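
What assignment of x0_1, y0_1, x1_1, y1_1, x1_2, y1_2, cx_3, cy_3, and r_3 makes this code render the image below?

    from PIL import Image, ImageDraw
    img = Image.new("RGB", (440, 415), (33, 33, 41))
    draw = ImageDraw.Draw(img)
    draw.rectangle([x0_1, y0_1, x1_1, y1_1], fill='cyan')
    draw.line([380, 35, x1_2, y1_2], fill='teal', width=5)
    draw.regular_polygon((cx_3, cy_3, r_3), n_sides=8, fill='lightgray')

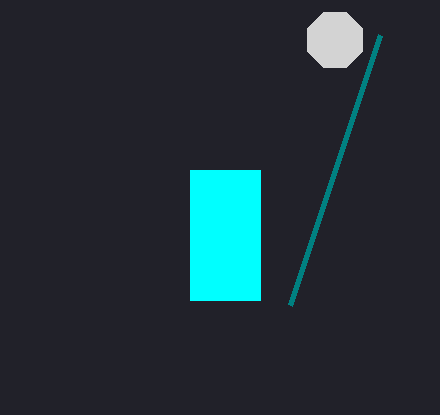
x0_1 = 190; y0_1 = 170; x1_1 = 260; y1_1 = 300; x1_2 = 290; y1_2 = 305; cx_3 = 335; cy_3 = 40; r_3 = 30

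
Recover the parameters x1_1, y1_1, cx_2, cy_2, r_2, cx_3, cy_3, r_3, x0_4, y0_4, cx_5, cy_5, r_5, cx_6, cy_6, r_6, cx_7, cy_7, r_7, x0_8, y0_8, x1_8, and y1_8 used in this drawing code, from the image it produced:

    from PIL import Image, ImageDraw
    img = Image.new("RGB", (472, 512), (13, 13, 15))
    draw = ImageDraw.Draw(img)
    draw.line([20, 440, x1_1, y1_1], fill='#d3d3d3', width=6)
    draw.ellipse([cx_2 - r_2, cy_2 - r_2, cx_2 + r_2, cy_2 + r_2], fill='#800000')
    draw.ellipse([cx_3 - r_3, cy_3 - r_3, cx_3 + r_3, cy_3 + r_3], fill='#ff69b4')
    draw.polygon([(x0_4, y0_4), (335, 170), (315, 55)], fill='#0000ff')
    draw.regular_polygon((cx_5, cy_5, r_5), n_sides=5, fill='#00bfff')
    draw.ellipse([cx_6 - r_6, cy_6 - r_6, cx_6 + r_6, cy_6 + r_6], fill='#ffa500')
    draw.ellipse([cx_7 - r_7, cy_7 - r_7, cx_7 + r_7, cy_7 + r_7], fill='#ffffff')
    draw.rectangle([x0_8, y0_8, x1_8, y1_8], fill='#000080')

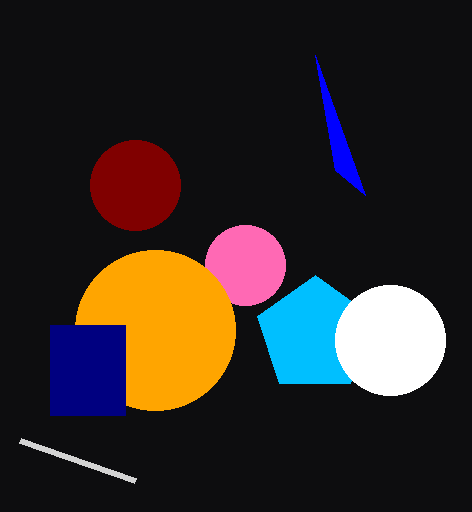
x1_1 = 135; y1_1 = 480; cx_2 = 135; cy_2 = 185; r_2 = 45; cx_3 = 245; cy_3 = 265; r_3 = 40; x0_4 = 365; y0_4 = 195; cx_5 = 315; cy_5 = 335; r_5 = 60; cx_6 = 155; cy_6 = 330; r_6 = 80; cx_7 = 390; cy_7 = 340; r_7 = 55; x0_8 = 50; y0_8 = 325; x1_8 = 125; y1_8 = 415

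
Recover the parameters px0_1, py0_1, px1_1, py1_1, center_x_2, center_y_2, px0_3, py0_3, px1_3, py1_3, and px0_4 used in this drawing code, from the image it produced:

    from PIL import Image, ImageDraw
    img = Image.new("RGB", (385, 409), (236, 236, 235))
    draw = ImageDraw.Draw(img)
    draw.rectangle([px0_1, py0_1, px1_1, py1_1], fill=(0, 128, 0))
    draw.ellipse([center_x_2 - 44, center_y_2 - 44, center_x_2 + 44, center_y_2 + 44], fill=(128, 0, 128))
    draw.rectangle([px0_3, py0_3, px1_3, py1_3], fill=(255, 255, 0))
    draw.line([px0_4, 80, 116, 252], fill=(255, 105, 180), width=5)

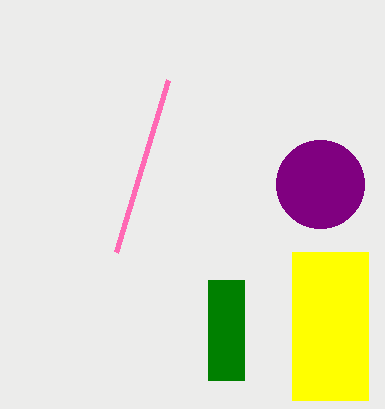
px0_1 = 208; py0_1 = 280; px1_1 = 244; py1_1 = 380; center_x_2 = 320; center_y_2 = 184; px0_3 = 292; py0_3 = 252; px1_3 = 368; py1_3 = 400; px0_4 = 168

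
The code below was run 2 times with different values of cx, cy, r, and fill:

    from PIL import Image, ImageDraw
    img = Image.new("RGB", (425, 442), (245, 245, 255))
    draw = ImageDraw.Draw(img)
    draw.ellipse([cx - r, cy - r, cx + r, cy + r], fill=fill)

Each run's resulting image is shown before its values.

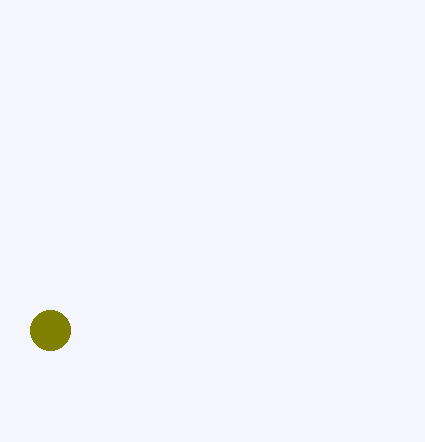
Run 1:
cx = 50; cy = 330; r = 20; fill = 'olive'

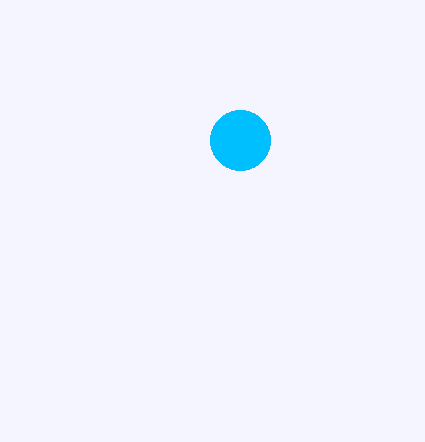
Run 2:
cx = 240
cy = 140
r = 30
fill = 'deepskyblue'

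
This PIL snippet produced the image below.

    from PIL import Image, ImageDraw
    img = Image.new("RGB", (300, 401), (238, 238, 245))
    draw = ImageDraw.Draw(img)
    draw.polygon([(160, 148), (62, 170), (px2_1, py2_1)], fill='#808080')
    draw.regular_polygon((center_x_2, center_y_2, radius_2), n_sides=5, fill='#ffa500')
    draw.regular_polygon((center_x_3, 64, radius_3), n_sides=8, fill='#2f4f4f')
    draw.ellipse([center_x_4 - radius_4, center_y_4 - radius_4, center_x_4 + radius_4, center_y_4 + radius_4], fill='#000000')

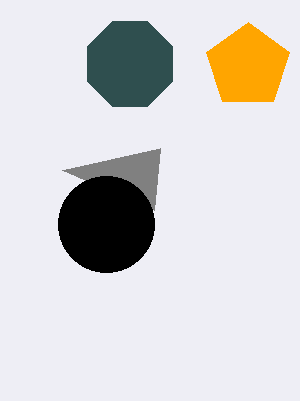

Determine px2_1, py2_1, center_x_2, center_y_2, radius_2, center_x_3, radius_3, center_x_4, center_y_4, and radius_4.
px2_1 = 154; py2_1 = 210; center_x_2 = 248; center_y_2 = 66; radius_2 = 44; center_x_3 = 130; radius_3 = 46; center_x_4 = 106; center_y_4 = 224; radius_4 = 48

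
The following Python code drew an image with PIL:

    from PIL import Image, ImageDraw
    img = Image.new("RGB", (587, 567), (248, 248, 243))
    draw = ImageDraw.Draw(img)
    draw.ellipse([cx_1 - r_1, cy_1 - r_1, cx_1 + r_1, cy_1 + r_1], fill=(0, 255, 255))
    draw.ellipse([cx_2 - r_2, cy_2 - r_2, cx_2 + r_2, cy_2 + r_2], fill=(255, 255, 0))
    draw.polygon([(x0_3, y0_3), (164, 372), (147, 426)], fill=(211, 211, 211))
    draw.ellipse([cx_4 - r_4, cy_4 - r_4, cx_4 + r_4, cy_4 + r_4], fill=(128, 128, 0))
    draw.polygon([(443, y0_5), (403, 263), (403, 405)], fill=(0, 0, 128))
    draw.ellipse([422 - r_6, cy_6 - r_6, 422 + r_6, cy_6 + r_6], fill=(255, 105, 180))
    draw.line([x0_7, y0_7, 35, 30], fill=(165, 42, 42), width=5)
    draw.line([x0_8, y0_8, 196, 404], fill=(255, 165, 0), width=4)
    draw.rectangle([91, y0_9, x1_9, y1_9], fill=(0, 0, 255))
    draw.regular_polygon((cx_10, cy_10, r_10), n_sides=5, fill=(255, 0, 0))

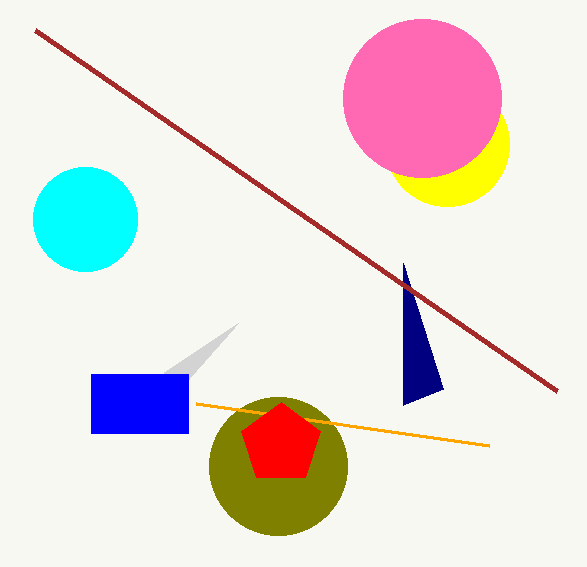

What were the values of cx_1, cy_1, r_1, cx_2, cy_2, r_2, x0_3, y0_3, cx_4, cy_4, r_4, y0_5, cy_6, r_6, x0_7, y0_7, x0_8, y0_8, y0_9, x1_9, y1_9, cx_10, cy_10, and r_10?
cx_1 = 85
cy_1 = 219
r_1 = 52
cx_2 = 447
cy_2 = 144
r_2 = 62
x0_3 = 238
y0_3 = 323
cx_4 = 278
cy_4 = 466
r_4 = 69
y0_5 = 389
cy_6 = 98
r_6 = 79
x0_7 = 557
y0_7 = 391
x0_8 = 489
y0_8 = 446
y0_9 = 374
x1_9 = 188
y1_9 = 433
cx_10 = 281
cy_10 = 444
r_10 = 42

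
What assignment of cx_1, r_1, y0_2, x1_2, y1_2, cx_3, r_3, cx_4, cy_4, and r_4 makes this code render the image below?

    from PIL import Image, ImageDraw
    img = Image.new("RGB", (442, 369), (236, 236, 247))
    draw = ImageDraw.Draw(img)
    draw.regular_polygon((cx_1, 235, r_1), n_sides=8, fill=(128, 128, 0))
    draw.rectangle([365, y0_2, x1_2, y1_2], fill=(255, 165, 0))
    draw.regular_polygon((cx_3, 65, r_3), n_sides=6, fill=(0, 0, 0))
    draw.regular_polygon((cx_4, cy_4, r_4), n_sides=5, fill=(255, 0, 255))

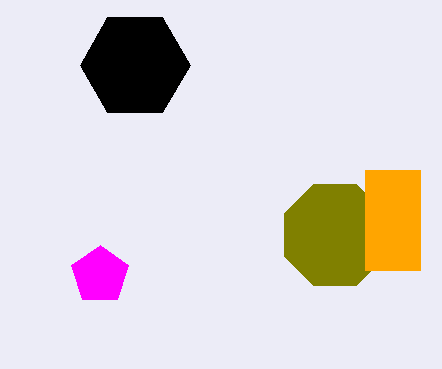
cx_1 = 335, r_1 = 55, y0_2 = 170, x1_2 = 420, y1_2 = 270, cx_3 = 135, r_3 = 55, cx_4 = 100, cy_4 = 275, r_4 = 30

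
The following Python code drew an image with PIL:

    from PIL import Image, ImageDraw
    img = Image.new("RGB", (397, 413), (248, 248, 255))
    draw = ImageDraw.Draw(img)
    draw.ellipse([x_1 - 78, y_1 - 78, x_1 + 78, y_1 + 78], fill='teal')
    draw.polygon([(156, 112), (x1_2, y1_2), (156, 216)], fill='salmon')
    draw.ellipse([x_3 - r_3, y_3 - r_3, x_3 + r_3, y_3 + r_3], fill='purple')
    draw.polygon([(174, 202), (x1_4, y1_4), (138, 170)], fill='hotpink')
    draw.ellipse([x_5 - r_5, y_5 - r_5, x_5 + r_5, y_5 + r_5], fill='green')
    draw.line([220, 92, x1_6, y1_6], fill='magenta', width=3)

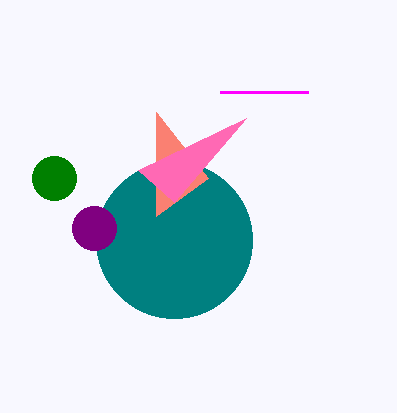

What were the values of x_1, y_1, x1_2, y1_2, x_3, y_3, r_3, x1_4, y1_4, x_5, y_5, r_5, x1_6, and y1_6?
x_1 = 174; y_1 = 240; x1_2 = 208; y1_2 = 178; x_3 = 94; y_3 = 228; r_3 = 22; x1_4 = 246; y1_4 = 118; x_5 = 54; y_5 = 178; r_5 = 22; x1_6 = 308; y1_6 = 92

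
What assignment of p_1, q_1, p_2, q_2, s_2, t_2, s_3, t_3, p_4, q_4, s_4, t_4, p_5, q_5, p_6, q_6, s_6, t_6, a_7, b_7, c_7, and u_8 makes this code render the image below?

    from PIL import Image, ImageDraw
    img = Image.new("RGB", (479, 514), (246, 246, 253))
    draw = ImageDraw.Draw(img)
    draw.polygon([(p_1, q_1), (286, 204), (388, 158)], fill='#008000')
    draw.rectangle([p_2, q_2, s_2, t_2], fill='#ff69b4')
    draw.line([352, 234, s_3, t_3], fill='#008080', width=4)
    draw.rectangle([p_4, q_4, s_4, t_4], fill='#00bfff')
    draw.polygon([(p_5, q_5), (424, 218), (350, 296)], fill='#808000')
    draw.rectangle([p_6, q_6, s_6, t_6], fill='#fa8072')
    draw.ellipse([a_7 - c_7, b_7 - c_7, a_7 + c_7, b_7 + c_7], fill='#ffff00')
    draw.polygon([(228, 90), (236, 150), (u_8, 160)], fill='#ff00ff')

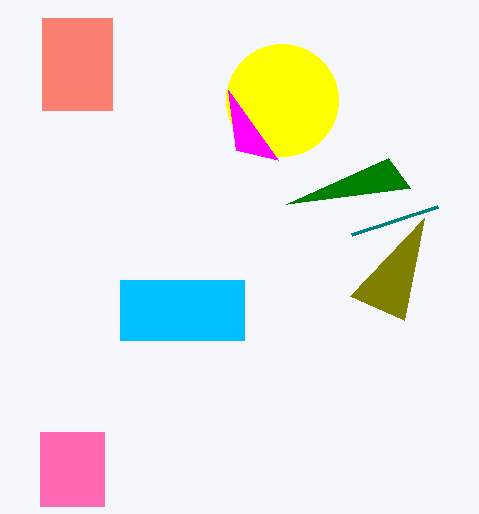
p_1 = 410, q_1 = 188, p_2 = 40, q_2 = 432, s_2 = 104, t_2 = 506, s_3 = 438, t_3 = 206, p_4 = 120, q_4 = 280, s_4 = 244, t_4 = 340, p_5 = 404, q_5 = 320, p_6 = 42, q_6 = 18, s_6 = 112, t_6 = 110, a_7 = 282, b_7 = 100, c_7 = 56, u_8 = 278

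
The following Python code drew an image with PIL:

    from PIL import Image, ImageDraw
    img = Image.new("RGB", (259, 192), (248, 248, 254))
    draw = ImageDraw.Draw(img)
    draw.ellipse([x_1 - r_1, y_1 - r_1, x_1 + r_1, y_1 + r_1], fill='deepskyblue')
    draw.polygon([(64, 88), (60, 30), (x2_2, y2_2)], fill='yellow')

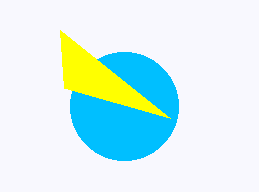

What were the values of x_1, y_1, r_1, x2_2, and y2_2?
x_1 = 124, y_1 = 106, r_1 = 54, x2_2 = 170, y2_2 = 118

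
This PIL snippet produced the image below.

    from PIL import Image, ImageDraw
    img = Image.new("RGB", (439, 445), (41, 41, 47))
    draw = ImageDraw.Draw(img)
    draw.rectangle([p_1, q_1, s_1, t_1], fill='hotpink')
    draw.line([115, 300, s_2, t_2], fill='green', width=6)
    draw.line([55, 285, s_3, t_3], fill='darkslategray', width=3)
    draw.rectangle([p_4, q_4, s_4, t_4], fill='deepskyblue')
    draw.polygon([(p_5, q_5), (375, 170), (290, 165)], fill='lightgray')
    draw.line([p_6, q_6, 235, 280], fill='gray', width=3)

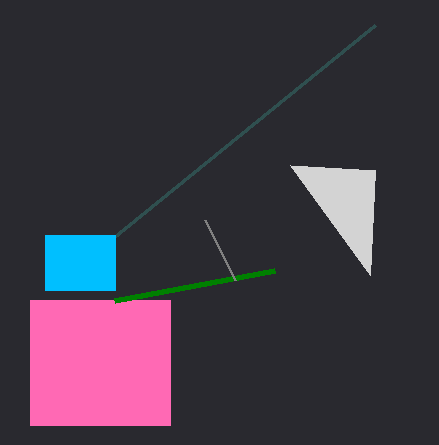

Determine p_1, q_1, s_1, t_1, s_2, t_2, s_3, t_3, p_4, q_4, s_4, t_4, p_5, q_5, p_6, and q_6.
p_1 = 30; q_1 = 300; s_1 = 170; t_1 = 425; s_2 = 275; t_2 = 270; s_3 = 375; t_3 = 25; p_4 = 45; q_4 = 235; s_4 = 115; t_4 = 290; p_5 = 370; q_5 = 275; p_6 = 205; q_6 = 220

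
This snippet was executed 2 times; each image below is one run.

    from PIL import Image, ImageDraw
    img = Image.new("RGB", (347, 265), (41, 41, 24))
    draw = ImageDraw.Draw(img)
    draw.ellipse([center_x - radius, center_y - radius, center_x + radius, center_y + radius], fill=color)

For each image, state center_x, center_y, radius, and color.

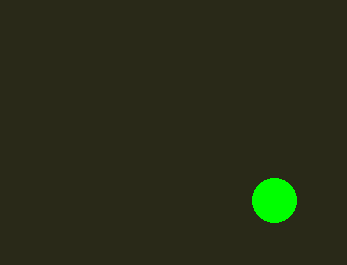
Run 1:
center_x = 274, center_y = 200, radius = 22, color = 'lime'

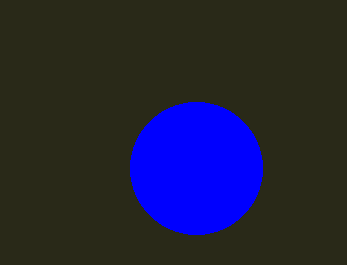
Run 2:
center_x = 196; center_y = 168; radius = 66; color = 'blue'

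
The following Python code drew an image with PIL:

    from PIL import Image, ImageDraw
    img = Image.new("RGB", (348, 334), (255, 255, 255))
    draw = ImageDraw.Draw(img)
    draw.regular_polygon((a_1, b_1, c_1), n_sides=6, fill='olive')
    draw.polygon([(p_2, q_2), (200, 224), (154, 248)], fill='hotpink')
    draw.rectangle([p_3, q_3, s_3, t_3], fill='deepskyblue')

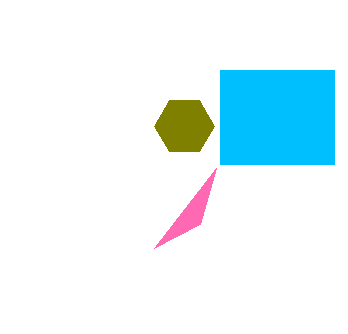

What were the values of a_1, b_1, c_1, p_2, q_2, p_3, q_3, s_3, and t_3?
a_1 = 184, b_1 = 126, c_1 = 30, p_2 = 216, q_2 = 168, p_3 = 220, q_3 = 70, s_3 = 334, t_3 = 164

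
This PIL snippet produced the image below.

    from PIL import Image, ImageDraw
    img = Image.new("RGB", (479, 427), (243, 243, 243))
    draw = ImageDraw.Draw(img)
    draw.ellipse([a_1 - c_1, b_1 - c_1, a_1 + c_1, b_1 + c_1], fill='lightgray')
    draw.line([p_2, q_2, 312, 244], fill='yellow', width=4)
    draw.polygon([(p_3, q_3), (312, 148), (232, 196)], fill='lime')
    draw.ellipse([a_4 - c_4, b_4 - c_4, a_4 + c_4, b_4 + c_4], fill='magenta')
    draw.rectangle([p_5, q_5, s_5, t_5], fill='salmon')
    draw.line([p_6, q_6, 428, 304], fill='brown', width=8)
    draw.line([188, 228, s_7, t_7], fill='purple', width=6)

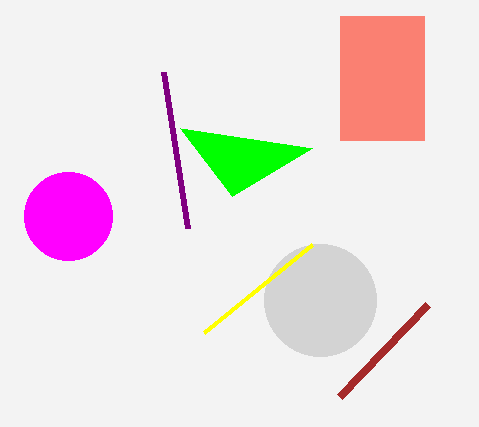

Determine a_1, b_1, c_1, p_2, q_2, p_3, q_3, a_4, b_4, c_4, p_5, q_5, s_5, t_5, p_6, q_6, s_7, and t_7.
a_1 = 320; b_1 = 300; c_1 = 56; p_2 = 204; q_2 = 332; p_3 = 180; q_3 = 128; a_4 = 68; b_4 = 216; c_4 = 44; p_5 = 340; q_5 = 16; s_5 = 424; t_5 = 140; p_6 = 340; q_6 = 396; s_7 = 164; t_7 = 72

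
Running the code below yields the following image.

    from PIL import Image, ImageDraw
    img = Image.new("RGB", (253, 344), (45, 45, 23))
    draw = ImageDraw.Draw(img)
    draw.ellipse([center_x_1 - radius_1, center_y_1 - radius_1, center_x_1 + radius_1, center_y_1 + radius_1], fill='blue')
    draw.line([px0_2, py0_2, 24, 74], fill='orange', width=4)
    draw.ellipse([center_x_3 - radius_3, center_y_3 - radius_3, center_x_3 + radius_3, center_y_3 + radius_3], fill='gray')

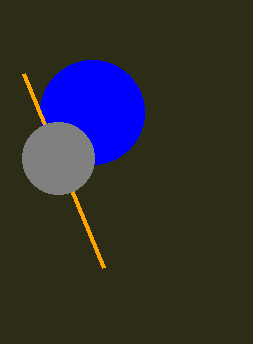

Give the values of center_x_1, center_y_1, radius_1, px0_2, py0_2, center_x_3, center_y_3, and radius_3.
center_x_1 = 92; center_y_1 = 112; radius_1 = 52; px0_2 = 104; py0_2 = 268; center_x_3 = 58; center_y_3 = 158; radius_3 = 36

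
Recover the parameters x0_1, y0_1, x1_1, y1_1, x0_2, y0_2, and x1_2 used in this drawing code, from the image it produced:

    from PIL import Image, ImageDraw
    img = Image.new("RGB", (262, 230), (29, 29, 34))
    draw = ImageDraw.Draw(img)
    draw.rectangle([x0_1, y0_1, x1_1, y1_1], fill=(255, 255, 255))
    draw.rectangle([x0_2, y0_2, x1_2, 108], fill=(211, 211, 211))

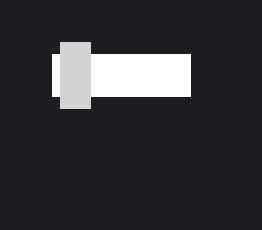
x0_1 = 52
y0_1 = 54
x1_1 = 190
y1_1 = 96
x0_2 = 60
y0_2 = 42
x1_2 = 90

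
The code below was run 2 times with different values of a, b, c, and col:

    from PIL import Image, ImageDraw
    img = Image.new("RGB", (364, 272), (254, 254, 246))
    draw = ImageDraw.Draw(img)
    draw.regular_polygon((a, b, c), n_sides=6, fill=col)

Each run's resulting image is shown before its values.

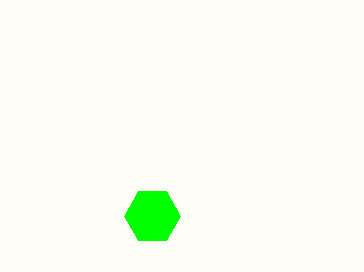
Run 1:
a = 152, b = 216, c = 28, col = 'lime'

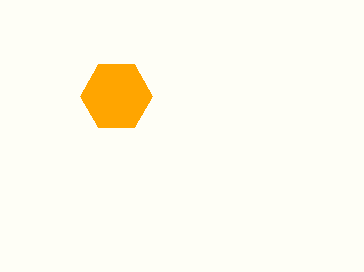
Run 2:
a = 116, b = 96, c = 36, col = 'orange'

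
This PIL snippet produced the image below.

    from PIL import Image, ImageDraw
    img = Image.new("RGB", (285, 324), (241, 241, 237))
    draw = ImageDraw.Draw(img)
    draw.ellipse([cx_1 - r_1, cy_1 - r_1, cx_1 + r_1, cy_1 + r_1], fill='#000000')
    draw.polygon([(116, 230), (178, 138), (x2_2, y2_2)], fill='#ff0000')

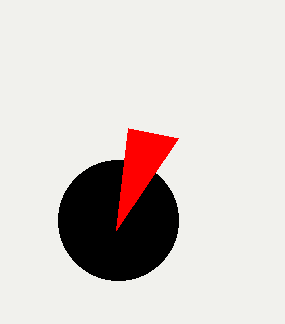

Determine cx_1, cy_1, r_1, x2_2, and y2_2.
cx_1 = 118; cy_1 = 220; r_1 = 60; x2_2 = 128; y2_2 = 128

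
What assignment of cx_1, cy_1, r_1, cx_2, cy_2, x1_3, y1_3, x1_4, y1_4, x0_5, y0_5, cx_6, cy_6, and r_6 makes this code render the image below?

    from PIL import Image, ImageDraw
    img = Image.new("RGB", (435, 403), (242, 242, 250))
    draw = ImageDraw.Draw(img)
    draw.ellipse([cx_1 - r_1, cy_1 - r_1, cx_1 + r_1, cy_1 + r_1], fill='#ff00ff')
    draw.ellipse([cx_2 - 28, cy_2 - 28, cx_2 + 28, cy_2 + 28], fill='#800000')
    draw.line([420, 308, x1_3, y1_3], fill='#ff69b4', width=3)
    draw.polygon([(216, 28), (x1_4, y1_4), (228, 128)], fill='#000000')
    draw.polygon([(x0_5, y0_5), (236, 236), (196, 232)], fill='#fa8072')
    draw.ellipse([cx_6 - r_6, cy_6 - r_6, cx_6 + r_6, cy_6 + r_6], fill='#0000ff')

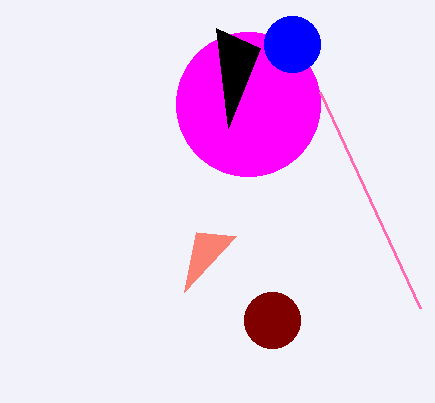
cx_1 = 248
cy_1 = 104
r_1 = 72
cx_2 = 272
cy_2 = 320
x1_3 = 320
y1_3 = 92
x1_4 = 260
y1_4 = 48
x0_5 = 184
y0_5 = 292
cx_6 = 292
cy_6 = 44
r_6 = 28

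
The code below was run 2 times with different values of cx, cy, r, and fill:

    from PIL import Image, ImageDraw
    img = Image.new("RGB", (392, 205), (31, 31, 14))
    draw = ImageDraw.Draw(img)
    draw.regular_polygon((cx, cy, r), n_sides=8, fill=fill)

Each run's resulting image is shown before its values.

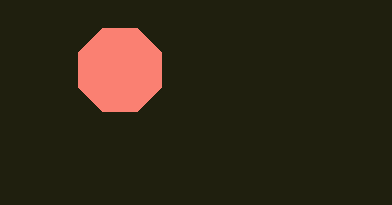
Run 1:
cx = 120
cy = 70
r = 45
fill = 'salmon'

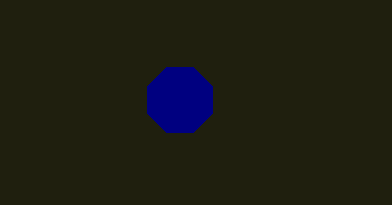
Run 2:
cx = 180
cy = 100
r = 35
fill = 'navy'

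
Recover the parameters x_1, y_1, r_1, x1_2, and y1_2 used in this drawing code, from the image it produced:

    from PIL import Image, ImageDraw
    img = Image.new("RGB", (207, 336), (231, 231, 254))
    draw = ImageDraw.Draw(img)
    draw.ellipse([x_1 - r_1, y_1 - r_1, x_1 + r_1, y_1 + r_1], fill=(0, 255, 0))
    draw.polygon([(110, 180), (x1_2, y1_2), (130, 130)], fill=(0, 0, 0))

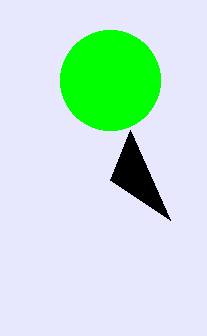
x_1 = 110; y_1 = 80; r_1 = 50; x1_2 = 170; y1_2 = 220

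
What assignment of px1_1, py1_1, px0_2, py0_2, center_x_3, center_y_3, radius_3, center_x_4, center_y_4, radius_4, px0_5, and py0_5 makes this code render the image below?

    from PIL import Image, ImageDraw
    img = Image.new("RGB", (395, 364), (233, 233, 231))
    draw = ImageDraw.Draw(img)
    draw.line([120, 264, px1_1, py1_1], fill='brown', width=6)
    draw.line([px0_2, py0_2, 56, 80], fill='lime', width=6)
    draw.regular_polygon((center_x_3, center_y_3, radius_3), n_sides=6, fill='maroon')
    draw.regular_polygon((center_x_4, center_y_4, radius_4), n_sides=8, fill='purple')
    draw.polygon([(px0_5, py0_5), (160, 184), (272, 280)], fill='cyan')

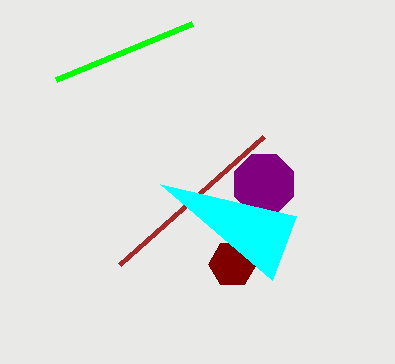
px1_1 = 264
py1_1 = 136
px0_2 = 192
py0_2 = 24
center_x_3 = 232
center_y_3 = 264
radius_3 = 24
center_x_4 = 264
center_y_4 = 184
radius_4 = 32
px0_5 = 296
py0_5 = 216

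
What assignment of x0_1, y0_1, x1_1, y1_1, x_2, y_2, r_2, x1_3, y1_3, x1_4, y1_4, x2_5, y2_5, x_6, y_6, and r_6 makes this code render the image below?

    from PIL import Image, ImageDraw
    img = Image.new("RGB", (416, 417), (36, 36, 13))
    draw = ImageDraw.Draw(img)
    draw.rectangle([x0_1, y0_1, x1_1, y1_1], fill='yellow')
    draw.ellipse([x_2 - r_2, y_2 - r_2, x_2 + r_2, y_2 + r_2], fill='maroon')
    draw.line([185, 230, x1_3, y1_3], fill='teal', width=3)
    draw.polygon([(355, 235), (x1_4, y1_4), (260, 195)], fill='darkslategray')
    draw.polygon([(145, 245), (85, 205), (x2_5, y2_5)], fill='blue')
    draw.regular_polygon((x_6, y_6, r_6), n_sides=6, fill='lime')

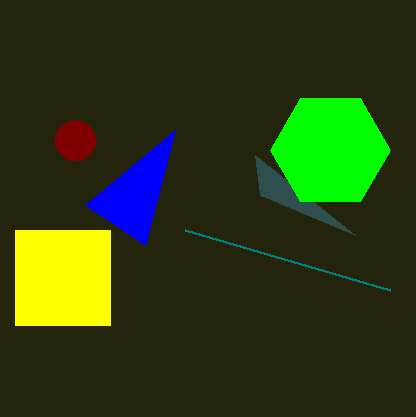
x0_1 = 15
y0_1 = 230
x1_1 = 110
y1_1 = 325
x_2 = 75
y_2 = 140
r_2 = 20
x1_3 = 390
y1_3 = 290
x1_4 = 255
y1_4 = 155
x2_5 = 175
y2_5 = 130
x_6 = 330
y_6 = 150
r_6 = 60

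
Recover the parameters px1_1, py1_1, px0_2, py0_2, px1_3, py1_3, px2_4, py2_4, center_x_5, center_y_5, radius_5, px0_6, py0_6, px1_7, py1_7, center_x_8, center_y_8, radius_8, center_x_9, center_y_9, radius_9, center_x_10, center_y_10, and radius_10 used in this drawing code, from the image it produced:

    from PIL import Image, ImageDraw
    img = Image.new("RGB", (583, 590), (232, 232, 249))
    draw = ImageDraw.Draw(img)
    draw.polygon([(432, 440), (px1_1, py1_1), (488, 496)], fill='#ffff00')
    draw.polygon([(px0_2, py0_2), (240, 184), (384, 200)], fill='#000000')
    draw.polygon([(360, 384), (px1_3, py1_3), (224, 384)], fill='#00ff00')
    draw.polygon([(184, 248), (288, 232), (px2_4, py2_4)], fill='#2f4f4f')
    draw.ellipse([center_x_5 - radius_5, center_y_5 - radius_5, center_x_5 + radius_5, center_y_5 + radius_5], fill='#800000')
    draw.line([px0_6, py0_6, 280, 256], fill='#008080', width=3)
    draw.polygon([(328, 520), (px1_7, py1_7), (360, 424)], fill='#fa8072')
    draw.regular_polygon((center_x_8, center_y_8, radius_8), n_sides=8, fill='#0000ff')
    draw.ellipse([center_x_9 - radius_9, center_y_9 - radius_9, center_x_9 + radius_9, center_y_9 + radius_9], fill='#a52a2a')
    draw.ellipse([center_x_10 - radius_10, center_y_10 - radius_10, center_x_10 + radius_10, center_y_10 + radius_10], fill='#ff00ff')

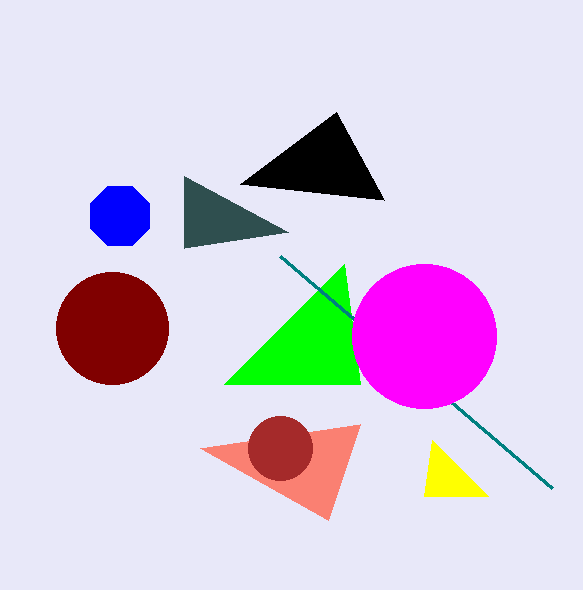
px1_1 = 424; py1_1 = 496; px0_2 = 336; py0_2 = 112; px1_3 = 344; py1_3 = 264; px2_4 = 184; py2_4 = 176; center_x_5 = 112; center_y_5 = 328; radius_5 = 56; px0_6 = 552; py0_6 = 488; px1_7 = 200; py1_7 = 448; center_x_8 = 120; center_y_8 = 216; radius_8 = 32; center_x_9 = 280; center_y_9 = 448; radius_9 = 32; center_x_10 = 424; center_y_10 = 336; radius_10 = 72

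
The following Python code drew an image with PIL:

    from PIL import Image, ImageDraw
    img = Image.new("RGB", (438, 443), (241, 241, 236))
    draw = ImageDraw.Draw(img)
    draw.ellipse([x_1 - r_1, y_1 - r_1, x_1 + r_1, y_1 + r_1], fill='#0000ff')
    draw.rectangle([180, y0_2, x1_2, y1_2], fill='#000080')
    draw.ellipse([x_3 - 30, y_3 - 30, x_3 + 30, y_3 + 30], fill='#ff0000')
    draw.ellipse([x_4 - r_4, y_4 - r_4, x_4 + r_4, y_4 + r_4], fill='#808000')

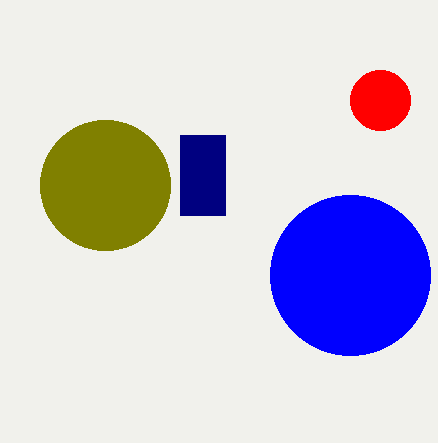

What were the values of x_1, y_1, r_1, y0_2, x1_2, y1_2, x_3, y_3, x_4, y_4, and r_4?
x_1 = 350
y_1 = 275
r_1 = 80
y0_2 = 135
x1_2 = 225
y1_2 = 215
x_3 = 380
y_3 = 100
x_4 = 105
y_4 = 185
r_4 = 65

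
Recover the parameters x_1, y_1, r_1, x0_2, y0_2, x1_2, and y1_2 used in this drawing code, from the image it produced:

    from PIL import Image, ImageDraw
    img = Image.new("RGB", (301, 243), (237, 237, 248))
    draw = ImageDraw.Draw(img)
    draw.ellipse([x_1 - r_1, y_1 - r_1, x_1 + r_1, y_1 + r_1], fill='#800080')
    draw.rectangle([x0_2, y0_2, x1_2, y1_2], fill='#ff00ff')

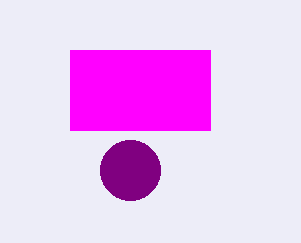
x_1 = 130; y_1 = 170; r_1 = 30; x0_2 = 70; y0_2 = 50; x1_2 = 210; y1_2 = 130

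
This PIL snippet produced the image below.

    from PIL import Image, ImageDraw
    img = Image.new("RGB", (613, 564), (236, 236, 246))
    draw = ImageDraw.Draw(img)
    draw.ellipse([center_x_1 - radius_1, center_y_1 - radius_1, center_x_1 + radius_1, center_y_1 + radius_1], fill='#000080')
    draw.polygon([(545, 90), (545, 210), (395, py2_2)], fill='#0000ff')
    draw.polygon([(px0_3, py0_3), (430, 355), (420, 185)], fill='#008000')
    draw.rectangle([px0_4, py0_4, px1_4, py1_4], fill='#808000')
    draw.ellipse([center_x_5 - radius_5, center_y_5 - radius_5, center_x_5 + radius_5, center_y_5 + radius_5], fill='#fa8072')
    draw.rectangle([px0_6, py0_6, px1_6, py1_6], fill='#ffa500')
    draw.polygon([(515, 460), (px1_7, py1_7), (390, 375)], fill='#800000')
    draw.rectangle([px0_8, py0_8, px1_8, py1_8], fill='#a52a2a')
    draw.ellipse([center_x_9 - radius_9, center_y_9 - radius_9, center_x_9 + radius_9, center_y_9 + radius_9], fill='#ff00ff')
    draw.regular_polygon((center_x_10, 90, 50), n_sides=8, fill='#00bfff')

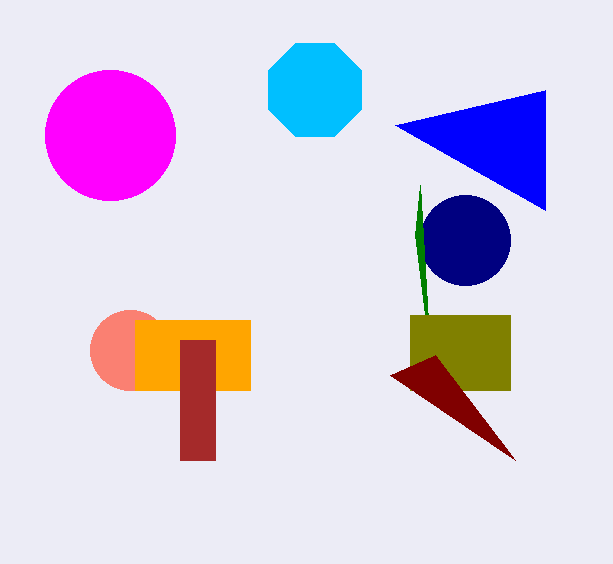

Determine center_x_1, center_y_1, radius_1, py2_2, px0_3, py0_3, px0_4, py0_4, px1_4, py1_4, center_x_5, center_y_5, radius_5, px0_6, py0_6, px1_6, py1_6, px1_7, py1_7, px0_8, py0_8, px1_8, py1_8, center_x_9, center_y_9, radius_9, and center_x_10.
center_x_1 = 465
center_y_1 = 240
radius_1 = 45
py2_2 = 125
px0_3 = 415
py0_3 = 235
px0_4 = 410
py0_4 = 315
px1_4 = 510
py1_4 = 390
center_x_5 = 130
center_y_5 = 350
radius_5 = 40
px0_6 = 135
py0_6 = 320
px1_6 = 250
py1_6 = 390
px1_7 = 435
py1_7 = 355
px0_8 = 180
py0_8 = 340
px1_8 = 215
py1_8 = 460
center_x_9 = 110
center_y_9 = 135
radius_9 = 65
center_x_10 = 315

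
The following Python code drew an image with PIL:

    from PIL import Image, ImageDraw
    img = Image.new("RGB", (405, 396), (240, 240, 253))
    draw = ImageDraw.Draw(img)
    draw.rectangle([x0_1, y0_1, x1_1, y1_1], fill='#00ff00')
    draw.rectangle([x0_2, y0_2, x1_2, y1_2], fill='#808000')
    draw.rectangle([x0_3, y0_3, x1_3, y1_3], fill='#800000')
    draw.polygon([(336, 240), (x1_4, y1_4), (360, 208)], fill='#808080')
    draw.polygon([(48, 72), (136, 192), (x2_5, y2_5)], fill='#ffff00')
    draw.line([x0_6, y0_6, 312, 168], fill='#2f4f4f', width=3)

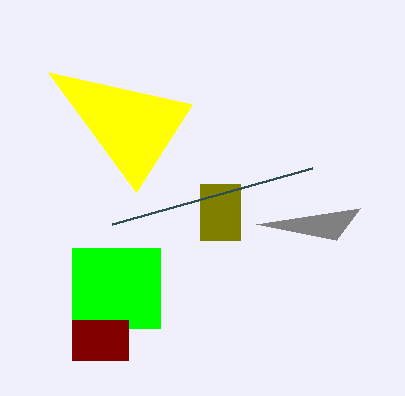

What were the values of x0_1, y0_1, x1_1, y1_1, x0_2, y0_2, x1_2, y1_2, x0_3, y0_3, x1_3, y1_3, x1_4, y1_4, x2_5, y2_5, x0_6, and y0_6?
x0_1 = 72; y0_1 = 248; x1_1 = 160; y1_1 = 328; x0_2 = 200; y0_2 = 184; x1_2 = 240; y1_2 = 240; x0_3 = 72; y0_3 = 320; x1_3 = 128; y1_3 = 360; x1_4 = 256; y1_4 = 224; x2_5 = 192; y2_5 = 104; x0_6 = 112; y0_6 = 224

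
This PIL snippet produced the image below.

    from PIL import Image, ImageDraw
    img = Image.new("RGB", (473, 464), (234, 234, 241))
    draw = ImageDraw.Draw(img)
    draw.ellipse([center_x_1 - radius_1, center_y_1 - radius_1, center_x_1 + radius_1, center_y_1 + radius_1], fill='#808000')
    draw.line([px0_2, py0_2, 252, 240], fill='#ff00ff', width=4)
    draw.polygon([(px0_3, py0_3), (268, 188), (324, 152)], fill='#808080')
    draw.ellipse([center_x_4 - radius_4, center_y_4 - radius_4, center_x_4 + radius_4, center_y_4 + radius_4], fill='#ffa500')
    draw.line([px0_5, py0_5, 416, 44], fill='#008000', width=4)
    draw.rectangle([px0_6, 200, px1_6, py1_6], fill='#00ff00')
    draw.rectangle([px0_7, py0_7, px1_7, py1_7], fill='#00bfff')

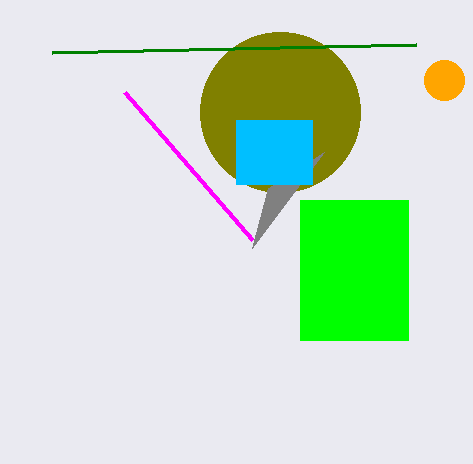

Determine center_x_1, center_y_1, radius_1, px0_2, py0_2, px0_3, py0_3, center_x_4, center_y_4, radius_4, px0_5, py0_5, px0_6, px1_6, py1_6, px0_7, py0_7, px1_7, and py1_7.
center_x_1 = 280; center_y_1 = 112; radius_1 = 80; px0_2 = 124; py0_2 = 92; px0_3 = 252; py0_3 = 248; center_x_4 = 444; center_y_4 = 80; radius_4 = 20; px0_5 = 52; py0_5 = 52; px0_6 = 300; px1_6 = 408; py1_6 = 340; px0_7 = 236; py0_7 = 120; px1_7 = 312; py1_7 = 184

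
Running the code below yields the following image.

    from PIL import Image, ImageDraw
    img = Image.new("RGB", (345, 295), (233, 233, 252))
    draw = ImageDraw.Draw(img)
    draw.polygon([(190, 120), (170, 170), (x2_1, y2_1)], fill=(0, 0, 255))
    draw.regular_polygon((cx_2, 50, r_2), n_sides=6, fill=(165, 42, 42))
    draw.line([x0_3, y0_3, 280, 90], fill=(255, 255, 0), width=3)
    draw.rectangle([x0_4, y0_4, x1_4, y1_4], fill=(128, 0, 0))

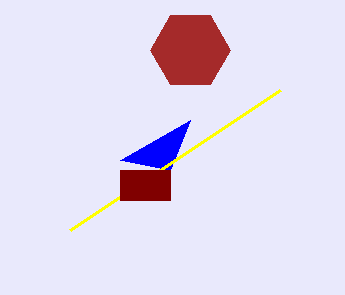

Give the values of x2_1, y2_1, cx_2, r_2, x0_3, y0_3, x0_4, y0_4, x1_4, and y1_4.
x2_1 = 120; y2_1 = 160; cx_2 = 190; r_2 = 40; x0_3 = 70; y0_3 = 230; x0_4 = 120; y0_4 = 170; x1_4 = 170; y1_4 = 200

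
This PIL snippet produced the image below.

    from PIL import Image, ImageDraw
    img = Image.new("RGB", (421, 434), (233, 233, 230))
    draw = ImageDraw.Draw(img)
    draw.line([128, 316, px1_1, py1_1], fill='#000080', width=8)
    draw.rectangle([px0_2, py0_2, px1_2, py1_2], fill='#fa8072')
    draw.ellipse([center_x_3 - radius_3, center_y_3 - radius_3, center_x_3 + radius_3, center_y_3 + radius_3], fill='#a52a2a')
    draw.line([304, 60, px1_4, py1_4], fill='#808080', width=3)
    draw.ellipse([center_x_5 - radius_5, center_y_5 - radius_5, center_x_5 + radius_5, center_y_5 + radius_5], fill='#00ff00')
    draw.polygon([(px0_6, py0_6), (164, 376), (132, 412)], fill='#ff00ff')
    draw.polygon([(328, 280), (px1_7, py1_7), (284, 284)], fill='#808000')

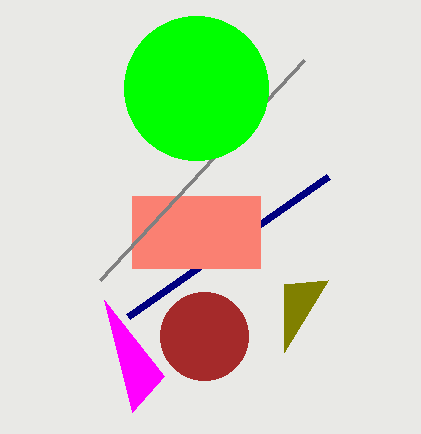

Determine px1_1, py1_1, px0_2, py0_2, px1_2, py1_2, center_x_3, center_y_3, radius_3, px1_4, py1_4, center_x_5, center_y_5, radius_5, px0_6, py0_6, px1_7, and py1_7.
px1_1 = 328; py1_1 = 176; px0_2 = 132; py0_2 = 196; px1_2 = 260; py1_2 = 268; center_x_3 = 204; center_y_3 = 336; radius_3 = 44; px1_4 = 100; py1_4 = 280; center_x_5 = 196; center_y_5 = 88; radius_5 = 72; px0_6 = 104; py0_6 = 300; px1_7 = 284; py1_7 = 352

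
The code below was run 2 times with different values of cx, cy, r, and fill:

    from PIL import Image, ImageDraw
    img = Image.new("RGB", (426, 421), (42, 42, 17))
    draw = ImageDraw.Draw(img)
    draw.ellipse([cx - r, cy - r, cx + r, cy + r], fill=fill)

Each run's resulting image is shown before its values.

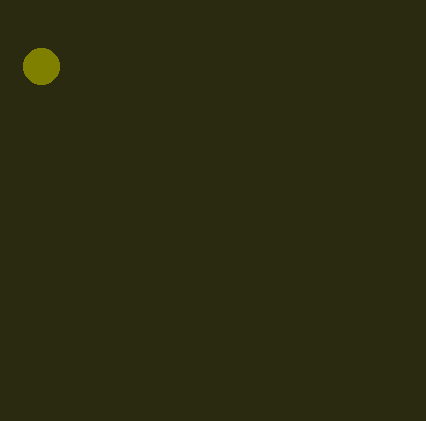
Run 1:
cx = 41
cy = 66
r = 18
fill = 'olive'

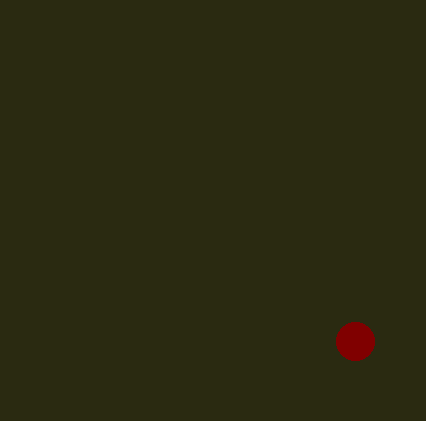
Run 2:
cx = 355
cy = 341
r = 19
fill = 'maroon'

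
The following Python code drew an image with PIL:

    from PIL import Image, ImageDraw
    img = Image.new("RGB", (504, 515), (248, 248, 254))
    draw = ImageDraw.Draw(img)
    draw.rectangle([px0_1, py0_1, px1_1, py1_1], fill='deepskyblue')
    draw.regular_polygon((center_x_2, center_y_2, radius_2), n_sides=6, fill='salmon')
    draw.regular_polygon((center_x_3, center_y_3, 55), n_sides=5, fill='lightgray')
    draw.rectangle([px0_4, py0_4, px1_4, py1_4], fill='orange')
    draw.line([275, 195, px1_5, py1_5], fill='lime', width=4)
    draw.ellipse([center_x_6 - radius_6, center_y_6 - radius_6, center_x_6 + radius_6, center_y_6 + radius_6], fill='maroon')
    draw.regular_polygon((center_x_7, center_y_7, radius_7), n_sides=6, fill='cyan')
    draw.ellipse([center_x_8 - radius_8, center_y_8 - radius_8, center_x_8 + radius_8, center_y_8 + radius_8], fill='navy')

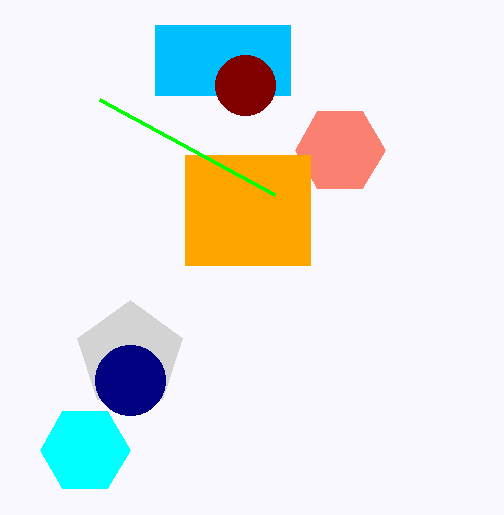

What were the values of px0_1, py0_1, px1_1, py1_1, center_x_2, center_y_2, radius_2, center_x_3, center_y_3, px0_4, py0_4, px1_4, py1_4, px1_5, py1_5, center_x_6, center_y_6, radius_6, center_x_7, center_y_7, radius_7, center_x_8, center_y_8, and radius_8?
px0_1 = 155; py0_1 = 25; px1_1 = 290; py1_1 = 95; center_x_2 = 340; center_y_2 = 150; radius_2 = 45; center_x_3 = 130; center_y_3 = 355; px0_4 = 185; py0_4 = 155; px1_4 = 310; py1_4 = 265; px1_5 = 100; py1_5 = 100; center_x_6 = 245; center_y_6 = 85; radius_6 = 30; center_x_7 = 85; center_y_7 = 450; radius_7 = 45; center_x_8 = 130; center_y_8 = 380; radius_8 = 35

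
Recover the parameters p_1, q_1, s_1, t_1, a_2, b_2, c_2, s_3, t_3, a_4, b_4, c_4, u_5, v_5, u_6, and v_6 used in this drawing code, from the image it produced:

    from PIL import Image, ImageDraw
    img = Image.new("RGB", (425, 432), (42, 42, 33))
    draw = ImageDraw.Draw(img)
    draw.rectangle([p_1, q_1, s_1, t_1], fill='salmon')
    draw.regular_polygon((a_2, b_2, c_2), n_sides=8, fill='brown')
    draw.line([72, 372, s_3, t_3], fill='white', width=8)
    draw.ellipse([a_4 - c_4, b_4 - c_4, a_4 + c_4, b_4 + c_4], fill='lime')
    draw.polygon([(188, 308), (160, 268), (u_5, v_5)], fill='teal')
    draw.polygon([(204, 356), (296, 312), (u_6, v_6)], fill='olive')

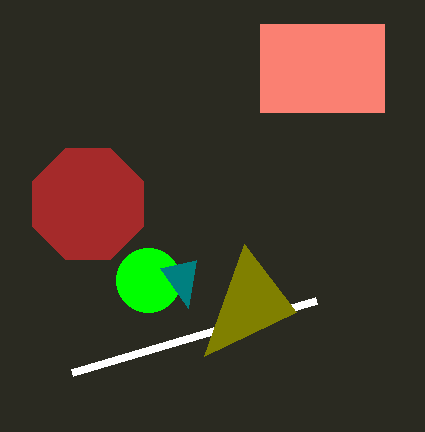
p_1 = 260, q_1 = 24, s_1 = 384, t_1 = 112, a_2 = 88, b_2 = 204, c_2 = 60, s_3 = 316, t_3 = 300, a_4 = 148, b_4 = 280, c_4 = 32, u_5 = 196, v_5 = 260, u_6 = 244, v_6 = 244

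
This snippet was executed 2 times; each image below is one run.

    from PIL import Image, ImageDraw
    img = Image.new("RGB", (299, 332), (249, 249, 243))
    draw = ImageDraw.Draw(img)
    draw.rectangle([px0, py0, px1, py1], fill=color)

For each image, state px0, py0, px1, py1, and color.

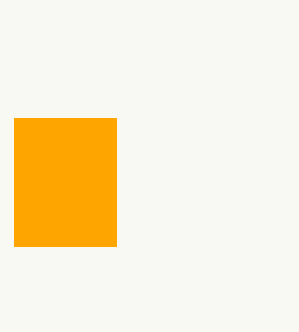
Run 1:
px0 = 14, py0 = 118, px1 = 116, py1 = 246, color = 'orange'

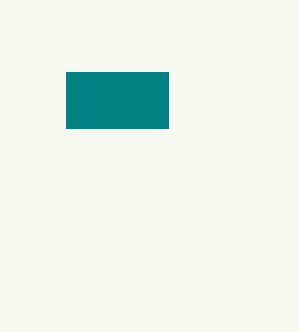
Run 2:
px0 = 66; py0 = 72; px1 = 168; py1 = 128; color = 'teal'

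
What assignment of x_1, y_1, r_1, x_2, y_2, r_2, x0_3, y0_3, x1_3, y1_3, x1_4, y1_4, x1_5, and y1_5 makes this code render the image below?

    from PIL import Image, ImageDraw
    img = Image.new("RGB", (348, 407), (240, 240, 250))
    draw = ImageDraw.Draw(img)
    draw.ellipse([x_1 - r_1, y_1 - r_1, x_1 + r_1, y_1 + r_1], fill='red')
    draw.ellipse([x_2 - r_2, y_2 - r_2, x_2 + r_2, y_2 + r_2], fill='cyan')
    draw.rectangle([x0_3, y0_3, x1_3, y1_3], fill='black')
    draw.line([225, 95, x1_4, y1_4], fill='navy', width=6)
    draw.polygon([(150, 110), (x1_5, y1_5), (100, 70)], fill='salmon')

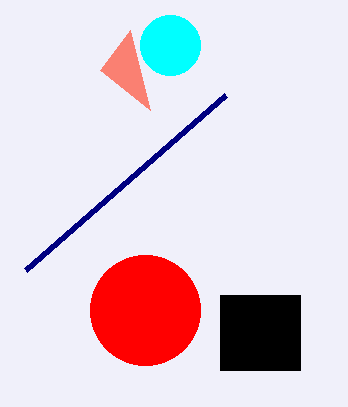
x_1 = 145, y_1 = 310, r_1 = 55, x_2 = 170, y_2 = 45, r_2 = 30, x0_3 = 220, y0_3 = 295, x1_3 = 300, y1_3 = 370, x1_4 = 25, y1_4 = 270, x1_5 = 130, y1_5 = 30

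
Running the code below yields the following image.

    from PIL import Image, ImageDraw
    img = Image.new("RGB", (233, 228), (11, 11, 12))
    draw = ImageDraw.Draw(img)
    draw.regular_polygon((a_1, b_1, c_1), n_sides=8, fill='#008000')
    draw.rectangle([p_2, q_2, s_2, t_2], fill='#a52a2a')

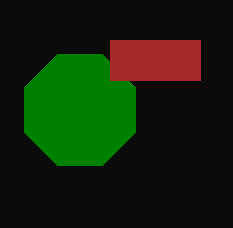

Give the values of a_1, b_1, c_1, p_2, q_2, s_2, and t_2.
a_1 = 80, b_1 = 110, c_1 = 60, p_2 = 110, q_2 = 40, s_2 = 200, t_2 = 80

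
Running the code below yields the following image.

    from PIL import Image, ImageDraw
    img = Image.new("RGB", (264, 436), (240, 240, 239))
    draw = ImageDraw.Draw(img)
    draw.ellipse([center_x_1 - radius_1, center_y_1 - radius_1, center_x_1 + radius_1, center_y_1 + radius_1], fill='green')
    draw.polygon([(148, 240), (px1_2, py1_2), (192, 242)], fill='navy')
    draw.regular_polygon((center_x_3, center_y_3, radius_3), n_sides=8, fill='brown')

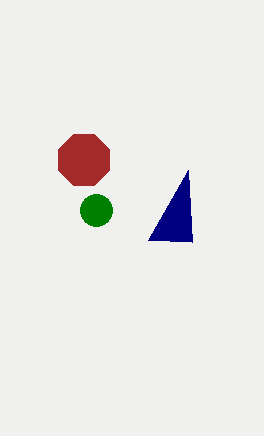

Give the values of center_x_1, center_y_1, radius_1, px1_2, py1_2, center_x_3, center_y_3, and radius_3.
center_x_1 = 96, center_y_1 = 210, radius_1 = 16, px1_2 = 188, py1_2 = 170, center_x_3 = 84, center_y_3 = 160, radius_3 = 28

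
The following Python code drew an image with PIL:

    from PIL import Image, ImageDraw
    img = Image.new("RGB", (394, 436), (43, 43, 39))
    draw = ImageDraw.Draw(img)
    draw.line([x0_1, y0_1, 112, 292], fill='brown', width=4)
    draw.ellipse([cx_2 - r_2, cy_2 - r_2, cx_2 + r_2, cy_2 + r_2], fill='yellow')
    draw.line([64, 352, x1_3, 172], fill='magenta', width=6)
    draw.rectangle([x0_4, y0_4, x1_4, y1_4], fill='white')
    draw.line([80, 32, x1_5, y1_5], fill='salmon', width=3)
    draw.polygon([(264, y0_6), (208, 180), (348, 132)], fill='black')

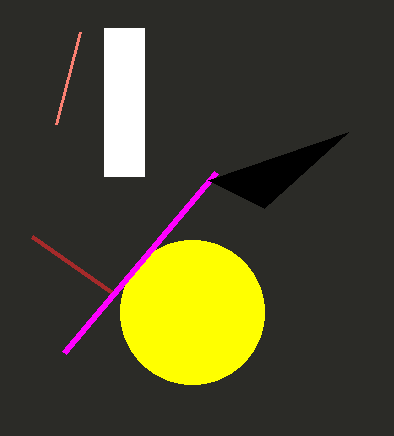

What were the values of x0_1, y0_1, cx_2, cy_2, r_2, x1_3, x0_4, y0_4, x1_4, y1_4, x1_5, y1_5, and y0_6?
x0_1 = 32, y0_1 = 236, cx_2 = 192, cy_2 = 312, r_2 = 72, x1_3 = 216, x0_4 = 104, y0_4 = 28, x1_4 = 144, y1_4 = 176, x1_5 = 56, y1_5 = 124, y0_6 = 208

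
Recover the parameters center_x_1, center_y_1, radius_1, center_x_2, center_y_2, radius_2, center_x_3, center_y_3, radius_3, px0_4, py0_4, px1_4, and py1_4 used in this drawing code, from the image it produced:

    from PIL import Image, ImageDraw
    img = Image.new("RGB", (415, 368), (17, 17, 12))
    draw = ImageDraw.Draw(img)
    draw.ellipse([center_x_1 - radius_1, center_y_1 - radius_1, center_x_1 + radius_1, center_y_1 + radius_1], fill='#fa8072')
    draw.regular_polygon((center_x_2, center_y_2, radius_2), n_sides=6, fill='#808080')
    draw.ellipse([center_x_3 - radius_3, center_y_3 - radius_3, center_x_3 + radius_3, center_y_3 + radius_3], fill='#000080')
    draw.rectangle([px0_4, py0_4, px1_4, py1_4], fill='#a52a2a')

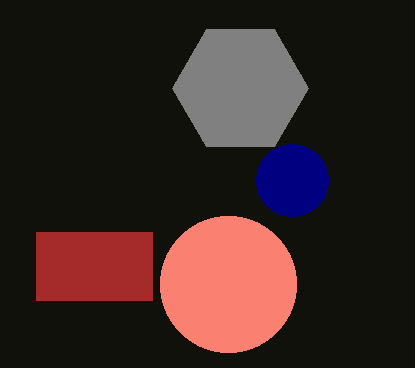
center_x_1 = 228
center_y_1 = 284
radius_1 = 68
center_x_2 = 240
center_y_2 = 88
radius_2 = 68
center_x_3 = 292
center_y_3 = 180
radius_3 = 36
px0_4 = 36
py0_4 = 232
px1_4 = 152
py1_4 = 300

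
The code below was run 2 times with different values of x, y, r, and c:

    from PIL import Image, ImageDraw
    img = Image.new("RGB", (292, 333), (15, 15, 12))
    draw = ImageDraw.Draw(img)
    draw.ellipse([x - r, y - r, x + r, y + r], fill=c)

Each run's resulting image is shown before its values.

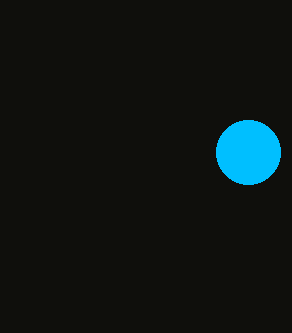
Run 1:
x = 248
y = 152
r = 32
c = 'deepskyblue'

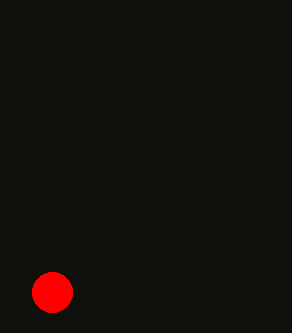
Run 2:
x = 52
y = 292
r = 20
c = 'red'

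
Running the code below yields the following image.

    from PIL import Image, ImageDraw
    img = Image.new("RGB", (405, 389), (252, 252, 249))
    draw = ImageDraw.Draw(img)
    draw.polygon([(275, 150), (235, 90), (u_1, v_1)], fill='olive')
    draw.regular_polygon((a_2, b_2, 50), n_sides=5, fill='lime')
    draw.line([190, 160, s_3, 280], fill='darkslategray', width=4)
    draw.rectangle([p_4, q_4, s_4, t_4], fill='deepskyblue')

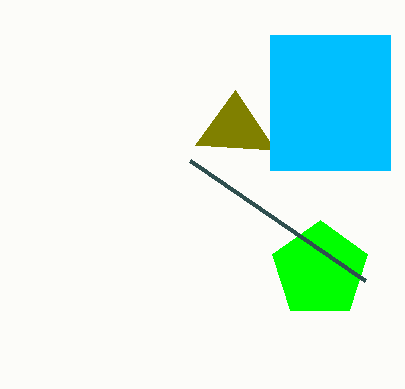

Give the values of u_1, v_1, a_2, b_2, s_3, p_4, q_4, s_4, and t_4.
u_1 = 195, v_1 = 145, a_2 = 320, b_2 = 270, s_3 = 365, p_4 = 270, q_4 = 35, s_4 = 390, t_4 = 170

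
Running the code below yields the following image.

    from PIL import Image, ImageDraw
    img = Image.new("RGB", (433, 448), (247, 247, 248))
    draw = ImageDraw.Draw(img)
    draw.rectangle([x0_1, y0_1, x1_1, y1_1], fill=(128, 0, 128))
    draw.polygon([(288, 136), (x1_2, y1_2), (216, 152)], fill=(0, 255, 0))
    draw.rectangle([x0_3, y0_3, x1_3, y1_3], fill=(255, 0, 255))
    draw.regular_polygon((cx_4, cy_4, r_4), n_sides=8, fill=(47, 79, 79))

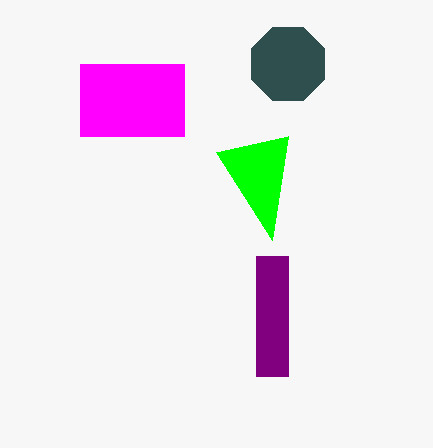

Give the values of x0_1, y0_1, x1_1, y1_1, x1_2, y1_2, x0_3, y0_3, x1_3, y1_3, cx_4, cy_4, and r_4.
x0_1 = 256
y0_1 = 256
x1_1 = 288
y1_1 = 376
x1_2 = 272
y1_2 = 240
x0_3 = 80
y0_3 = 64
x1_3 = 184
y1_3 = 136
cx_4 = 288
cy_4 = 64
r_4 = 40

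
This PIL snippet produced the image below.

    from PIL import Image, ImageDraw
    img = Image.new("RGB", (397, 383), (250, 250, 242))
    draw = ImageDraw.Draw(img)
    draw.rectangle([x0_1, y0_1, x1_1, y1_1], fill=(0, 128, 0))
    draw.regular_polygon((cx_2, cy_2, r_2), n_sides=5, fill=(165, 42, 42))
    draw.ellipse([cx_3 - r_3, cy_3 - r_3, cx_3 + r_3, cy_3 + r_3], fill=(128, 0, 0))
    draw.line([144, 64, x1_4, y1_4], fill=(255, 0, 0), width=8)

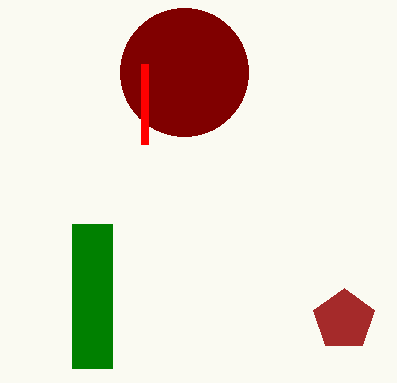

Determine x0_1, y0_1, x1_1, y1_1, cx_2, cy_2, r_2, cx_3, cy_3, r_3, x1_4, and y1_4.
x0_1 = 72; y0_1 = 224; x1_1 = 112; y1_1 = 368; cx_2 = 344; cy_2 = 320; r_2 = 32; cx_3 = 184; cy_3 = 72; r_3 = 64; x1_4 = 144; y1_4 = 144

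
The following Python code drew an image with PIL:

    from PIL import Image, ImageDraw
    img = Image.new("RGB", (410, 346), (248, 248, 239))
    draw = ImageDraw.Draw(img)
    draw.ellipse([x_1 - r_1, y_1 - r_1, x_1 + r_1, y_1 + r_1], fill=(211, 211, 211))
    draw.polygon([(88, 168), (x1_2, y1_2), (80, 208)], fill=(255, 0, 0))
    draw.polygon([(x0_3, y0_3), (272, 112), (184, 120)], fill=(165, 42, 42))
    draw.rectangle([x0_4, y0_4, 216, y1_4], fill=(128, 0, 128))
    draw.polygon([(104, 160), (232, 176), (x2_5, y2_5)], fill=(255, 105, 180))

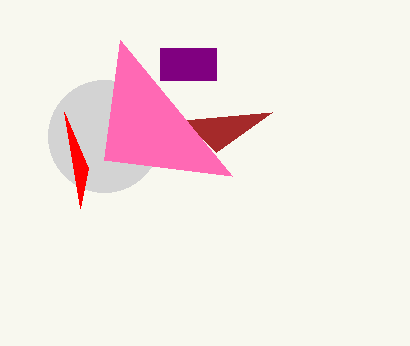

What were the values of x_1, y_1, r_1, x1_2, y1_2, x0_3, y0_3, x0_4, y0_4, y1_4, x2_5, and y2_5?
x_1 = 104
y_1 = 136
r_1 = 56
x1_2 = 64
y1_2 = 112
x0_3 = 216
y0_3 = 152
x0_4 = 160
y0_4 = 48
y1_4 = 80
x2_5 = 120
y2_5 = 40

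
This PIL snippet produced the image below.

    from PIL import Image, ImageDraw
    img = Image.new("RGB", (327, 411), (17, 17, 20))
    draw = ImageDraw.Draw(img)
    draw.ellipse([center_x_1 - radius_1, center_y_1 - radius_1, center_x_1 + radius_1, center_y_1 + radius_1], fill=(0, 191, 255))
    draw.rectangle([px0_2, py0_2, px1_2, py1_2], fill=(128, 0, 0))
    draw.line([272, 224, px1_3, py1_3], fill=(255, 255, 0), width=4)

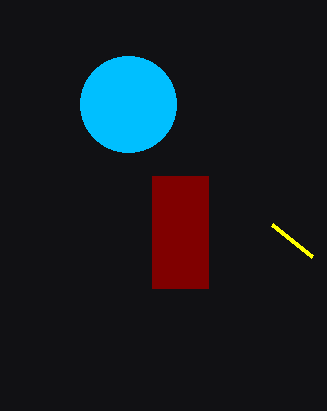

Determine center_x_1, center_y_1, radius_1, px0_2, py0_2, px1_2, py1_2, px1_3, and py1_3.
center_x_1 = 128
center_y_1 = 104
radius_1 = 48
px0_2 = 152
py0_2 = 176
px1_2 = 208
py1_2 = 288
px1_3 = 312
py1_3 = 256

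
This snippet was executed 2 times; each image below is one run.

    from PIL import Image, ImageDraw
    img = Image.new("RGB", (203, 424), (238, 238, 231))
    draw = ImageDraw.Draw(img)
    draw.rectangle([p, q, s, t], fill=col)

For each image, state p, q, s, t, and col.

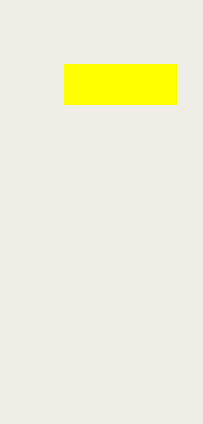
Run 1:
p = 64, q = 64, s = 176, t = 104, col = 'yellow'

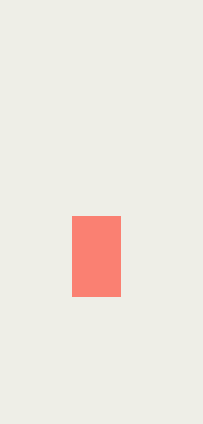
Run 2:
p = 72
q = 216
s = 120
t = 296
col = 'salmon'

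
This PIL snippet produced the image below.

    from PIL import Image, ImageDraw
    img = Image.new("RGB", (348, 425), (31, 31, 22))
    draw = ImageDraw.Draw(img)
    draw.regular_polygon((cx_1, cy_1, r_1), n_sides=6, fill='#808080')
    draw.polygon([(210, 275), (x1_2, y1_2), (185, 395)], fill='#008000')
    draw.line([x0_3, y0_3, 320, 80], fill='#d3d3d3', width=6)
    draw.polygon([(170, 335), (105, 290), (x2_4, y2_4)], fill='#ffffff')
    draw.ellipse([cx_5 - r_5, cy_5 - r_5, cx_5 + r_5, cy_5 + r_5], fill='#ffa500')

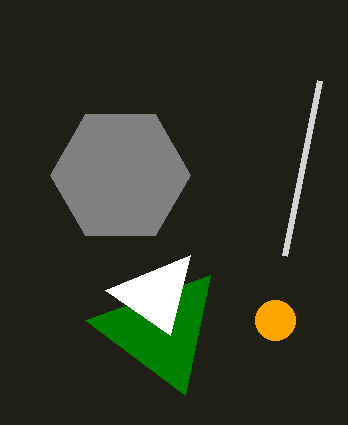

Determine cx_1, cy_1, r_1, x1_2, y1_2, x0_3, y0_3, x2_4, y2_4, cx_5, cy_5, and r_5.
cx_1 = 120; cy_1 = 175; r_1 = 70; x1_2 = 85; y1_2 = 320; x0_3 = 285; y0_3 = 255; x2_4 = 190; y2_4 = 255; cx_5 = 275; cy_5 = 320; r_5 = 20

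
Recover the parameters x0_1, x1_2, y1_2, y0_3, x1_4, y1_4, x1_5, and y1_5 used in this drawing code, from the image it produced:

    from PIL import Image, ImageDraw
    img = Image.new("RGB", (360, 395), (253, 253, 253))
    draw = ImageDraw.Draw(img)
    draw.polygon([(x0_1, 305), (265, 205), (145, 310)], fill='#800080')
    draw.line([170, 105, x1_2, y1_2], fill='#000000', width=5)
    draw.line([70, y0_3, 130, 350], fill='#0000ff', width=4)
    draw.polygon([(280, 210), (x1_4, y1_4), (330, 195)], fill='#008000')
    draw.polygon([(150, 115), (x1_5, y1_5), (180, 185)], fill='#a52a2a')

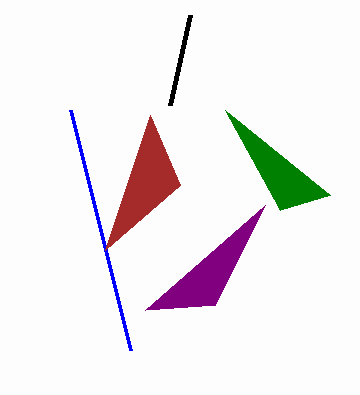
x0_1 = 215, x1_2 = 190, y1_2 = 15, y0_3 = 110, x1_4 = 225, y1_4 = 110, x1_5 = 105, y1_5 = 250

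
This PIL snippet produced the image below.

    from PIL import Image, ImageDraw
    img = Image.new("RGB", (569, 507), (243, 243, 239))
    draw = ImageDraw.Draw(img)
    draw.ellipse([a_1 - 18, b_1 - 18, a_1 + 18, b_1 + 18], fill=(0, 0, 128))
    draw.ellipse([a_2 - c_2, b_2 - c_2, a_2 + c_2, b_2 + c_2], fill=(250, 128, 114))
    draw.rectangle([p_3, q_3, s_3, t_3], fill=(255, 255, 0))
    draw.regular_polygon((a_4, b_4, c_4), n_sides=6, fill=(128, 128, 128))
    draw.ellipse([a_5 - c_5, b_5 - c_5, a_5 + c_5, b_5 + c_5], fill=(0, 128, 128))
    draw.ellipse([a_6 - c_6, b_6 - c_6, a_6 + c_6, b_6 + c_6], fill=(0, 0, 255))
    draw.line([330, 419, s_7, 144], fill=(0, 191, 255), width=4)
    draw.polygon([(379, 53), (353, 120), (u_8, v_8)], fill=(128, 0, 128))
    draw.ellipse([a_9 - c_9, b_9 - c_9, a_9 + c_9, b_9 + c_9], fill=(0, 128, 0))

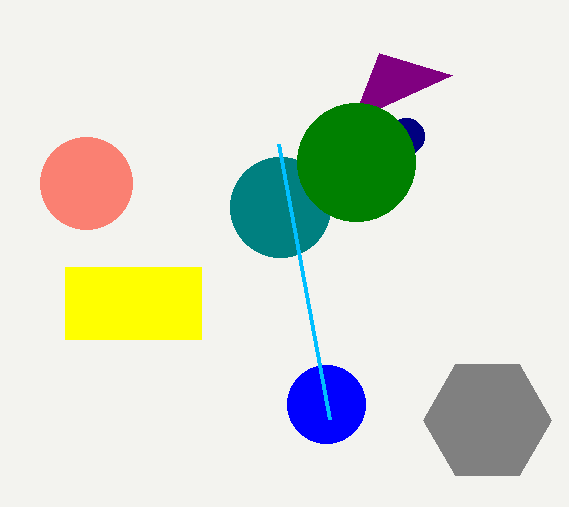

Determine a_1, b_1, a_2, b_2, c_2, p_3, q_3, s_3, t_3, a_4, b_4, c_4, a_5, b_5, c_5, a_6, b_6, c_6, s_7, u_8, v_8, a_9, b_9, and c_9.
a_1 = 406; b_1 = 136; a_2 = 86; b_2 = 183; c_2 = 46; p_3 = 65; q_3 = 267; s_3 = 201; t_3 = 339; a_4 = 487; b_4 = 420; c_4 = 64; a_5 = 280; b_5 = 207; c_5 = 50; a_6 = 326; b_6 = 404; c_6 = 39; s_7 = 279; u_8 = 452; v_8 = 75; a_9 = 356; b_9 = 162; c_9 = 59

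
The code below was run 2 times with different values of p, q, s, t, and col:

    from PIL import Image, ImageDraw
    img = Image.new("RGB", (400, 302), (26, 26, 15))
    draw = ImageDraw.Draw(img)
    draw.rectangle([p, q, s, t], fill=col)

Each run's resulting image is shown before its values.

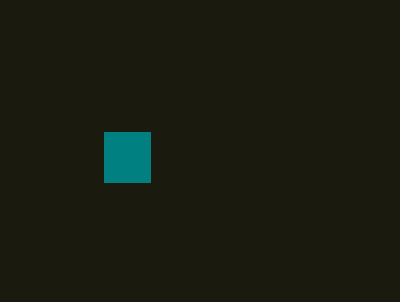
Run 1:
p = 104; q = 132; s = 150; t = 182; col = 'teal'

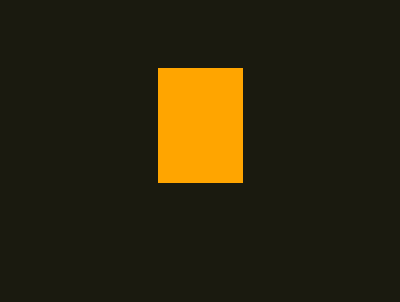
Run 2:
p = 158, q = 68, s = 242, t = 182, col = 'orange'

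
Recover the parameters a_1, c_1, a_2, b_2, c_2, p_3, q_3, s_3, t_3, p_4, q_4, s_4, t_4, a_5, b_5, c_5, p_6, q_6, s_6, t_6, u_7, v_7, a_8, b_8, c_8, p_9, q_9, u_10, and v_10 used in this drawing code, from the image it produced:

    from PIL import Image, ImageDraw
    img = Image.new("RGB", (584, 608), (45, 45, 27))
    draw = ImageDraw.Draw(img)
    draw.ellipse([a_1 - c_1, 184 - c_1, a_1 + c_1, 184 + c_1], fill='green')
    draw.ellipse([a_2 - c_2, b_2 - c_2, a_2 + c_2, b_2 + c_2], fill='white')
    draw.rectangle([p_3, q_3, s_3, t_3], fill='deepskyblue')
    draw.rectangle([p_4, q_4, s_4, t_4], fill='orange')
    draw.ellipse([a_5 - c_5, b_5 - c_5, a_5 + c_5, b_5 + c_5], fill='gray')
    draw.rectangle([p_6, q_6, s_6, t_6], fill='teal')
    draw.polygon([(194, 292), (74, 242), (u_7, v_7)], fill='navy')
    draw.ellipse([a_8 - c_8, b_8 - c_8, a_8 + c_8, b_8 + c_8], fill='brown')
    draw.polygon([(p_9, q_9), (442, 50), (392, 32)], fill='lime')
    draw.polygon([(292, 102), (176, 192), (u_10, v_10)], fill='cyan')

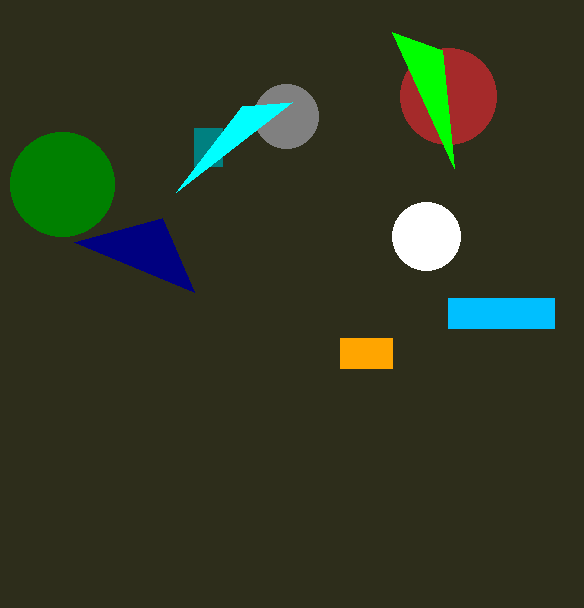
a_1 = 62, c_1 = 52, a_2 = 426, b_2 = 236, c_2 = 34, p_3 = 448, q_3 = 298, s_3 = 554, t_3 = 328, p_4 = 340, q_4 = 338, s_4 = 392, t_4 = 368, a_5 = 286, b_5 = 116, c_5 = 32, p_6 = 194, q_6 = 128, s_6 = 222, t_6 = 166, u_7 = 162, v_7 = 218, a_8 = 448, b_8 = 96, c_8 = 48, p_9 = 454, q_9 = 168, u_10 = 242, v_10 = 106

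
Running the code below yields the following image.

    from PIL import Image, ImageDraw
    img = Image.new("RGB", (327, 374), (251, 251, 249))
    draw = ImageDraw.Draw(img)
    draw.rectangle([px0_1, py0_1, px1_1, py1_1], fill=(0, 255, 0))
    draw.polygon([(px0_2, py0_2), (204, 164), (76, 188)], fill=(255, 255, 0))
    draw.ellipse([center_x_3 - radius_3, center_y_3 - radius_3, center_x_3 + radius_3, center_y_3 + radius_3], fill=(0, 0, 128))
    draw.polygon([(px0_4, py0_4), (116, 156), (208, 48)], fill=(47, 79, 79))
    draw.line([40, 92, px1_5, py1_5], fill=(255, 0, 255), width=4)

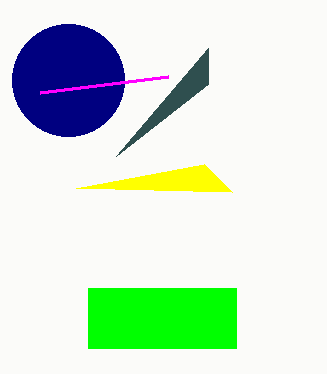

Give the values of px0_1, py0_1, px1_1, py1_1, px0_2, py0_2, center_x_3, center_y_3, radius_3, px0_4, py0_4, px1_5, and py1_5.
px0_1 = 88
py0_1 = 288
px1_1 = 236
py1_1 = 348
px0_2 = 232
py0_2 = 192
center_x_3 = 68
center_y_3 = 80
radius_3 = 56
px0_4 = 208
py0_4 = 84
px1_5 = 168
py1_5 = 76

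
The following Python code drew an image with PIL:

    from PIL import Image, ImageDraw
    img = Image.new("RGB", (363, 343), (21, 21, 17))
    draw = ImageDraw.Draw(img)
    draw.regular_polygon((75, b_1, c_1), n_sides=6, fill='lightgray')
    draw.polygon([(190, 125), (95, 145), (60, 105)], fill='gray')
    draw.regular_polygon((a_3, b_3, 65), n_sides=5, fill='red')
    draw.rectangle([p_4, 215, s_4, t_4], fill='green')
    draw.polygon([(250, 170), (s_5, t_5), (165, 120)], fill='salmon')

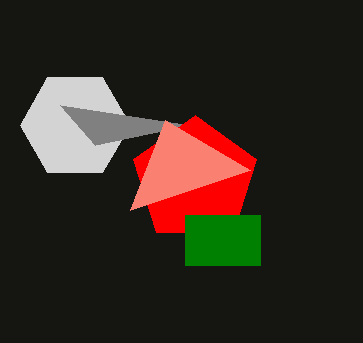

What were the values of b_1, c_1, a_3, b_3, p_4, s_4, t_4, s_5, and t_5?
b_1 = 125
c_1 = 55
a_3 = 195
b_3 = 180
p_4 = 185
s_4 = 260
t_4 = 265
s_5 = 130
t_5 = 210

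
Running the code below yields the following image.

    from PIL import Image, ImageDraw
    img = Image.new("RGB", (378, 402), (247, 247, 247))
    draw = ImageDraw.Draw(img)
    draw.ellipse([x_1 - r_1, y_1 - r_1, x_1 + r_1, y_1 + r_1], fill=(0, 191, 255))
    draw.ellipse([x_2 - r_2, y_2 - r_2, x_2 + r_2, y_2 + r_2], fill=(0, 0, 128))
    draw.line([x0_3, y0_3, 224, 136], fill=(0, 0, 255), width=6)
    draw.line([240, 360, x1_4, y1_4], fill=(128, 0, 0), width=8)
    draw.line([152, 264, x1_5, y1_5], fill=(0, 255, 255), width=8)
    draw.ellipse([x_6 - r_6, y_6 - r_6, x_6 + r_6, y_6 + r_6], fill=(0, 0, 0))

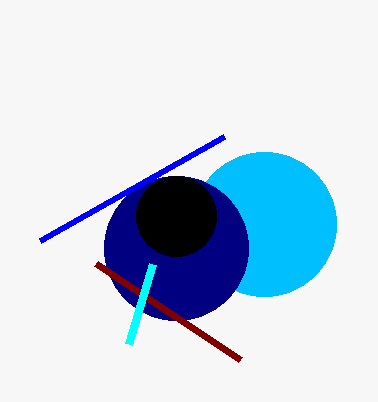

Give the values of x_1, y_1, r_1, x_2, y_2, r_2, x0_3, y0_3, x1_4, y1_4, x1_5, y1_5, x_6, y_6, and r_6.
x_1 = 264
y_1 = 224
r_1 = 72
x_2 = 176
y_2 = 248
r_2 = 72
x0_3 = 40
y0_3 = 240
x1_4 = 96
y1_4 = 264
x1_5 = 128
y1_5 = 344
x_6 = 176
y_6 = 216
r_6 = 40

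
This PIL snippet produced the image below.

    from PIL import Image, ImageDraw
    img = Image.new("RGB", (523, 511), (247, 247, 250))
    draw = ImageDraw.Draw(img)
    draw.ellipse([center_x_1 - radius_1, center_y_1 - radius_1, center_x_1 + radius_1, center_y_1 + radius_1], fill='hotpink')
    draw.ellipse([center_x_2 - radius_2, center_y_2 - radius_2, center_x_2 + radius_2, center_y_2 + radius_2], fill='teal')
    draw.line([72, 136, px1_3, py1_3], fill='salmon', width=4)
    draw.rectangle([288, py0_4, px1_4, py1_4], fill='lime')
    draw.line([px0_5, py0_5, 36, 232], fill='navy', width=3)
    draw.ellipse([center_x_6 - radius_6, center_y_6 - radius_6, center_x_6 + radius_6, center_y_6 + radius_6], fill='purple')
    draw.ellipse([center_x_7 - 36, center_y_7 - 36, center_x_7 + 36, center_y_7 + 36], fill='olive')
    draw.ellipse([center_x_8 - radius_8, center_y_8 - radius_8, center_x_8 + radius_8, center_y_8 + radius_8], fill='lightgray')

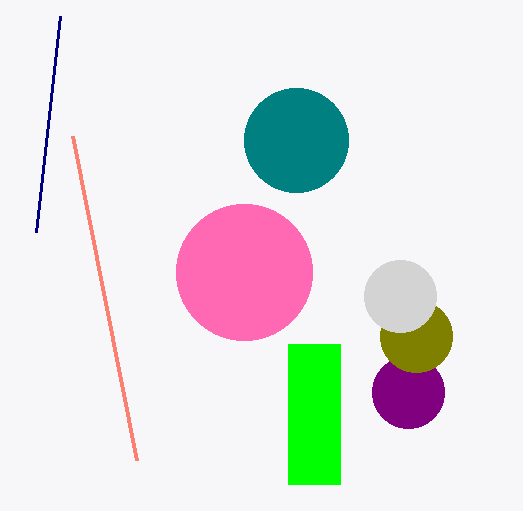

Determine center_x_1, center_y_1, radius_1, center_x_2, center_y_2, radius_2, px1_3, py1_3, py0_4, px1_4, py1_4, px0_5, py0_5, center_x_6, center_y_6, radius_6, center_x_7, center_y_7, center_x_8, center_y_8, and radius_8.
center_x_1 = 244, center_y_1 = 272, radius_1 = 68, center_x_2 = 296, center_y_2 = 140, radius_2 = 52, px1_3 = 136, py1_3 = 460, py0_4 = 344, px1_4 = 340, py1_4 = 484, px0_5 = 60, py0_5 = 16, center_x_6 = 408, center_y_6 = 392, radius_6 = 36, center_x_7 = 416, center_y_7 = 336, center_x_8 = 400, center_y_8 = 296, radius_8 = 36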